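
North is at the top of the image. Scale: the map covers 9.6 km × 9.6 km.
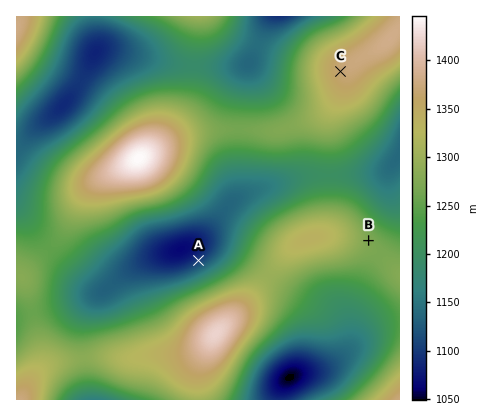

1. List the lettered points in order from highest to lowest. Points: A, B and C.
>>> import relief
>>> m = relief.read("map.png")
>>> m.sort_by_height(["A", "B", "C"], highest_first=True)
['C', 'B', 'A']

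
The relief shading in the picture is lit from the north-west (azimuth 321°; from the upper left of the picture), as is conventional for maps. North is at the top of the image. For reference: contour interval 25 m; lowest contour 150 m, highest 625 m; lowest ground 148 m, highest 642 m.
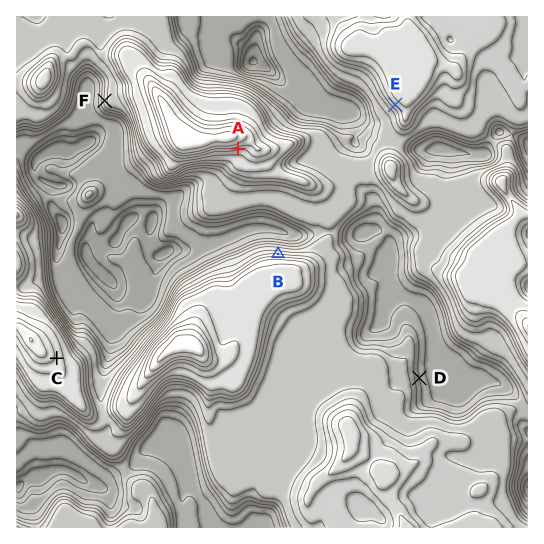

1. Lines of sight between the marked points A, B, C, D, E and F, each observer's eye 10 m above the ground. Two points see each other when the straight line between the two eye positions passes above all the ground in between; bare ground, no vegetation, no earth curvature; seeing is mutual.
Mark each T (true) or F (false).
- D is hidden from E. T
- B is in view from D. F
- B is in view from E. T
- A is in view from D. F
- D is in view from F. F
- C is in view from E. T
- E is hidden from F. T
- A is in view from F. F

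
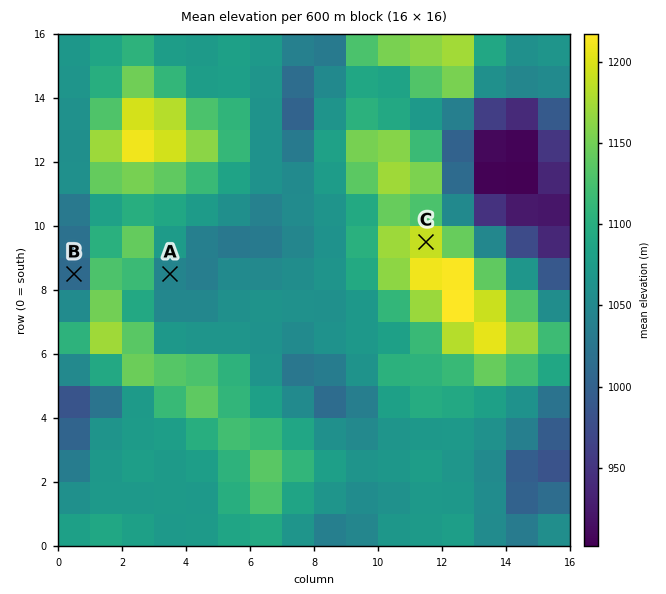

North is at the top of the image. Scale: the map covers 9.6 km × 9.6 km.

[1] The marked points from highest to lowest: C A B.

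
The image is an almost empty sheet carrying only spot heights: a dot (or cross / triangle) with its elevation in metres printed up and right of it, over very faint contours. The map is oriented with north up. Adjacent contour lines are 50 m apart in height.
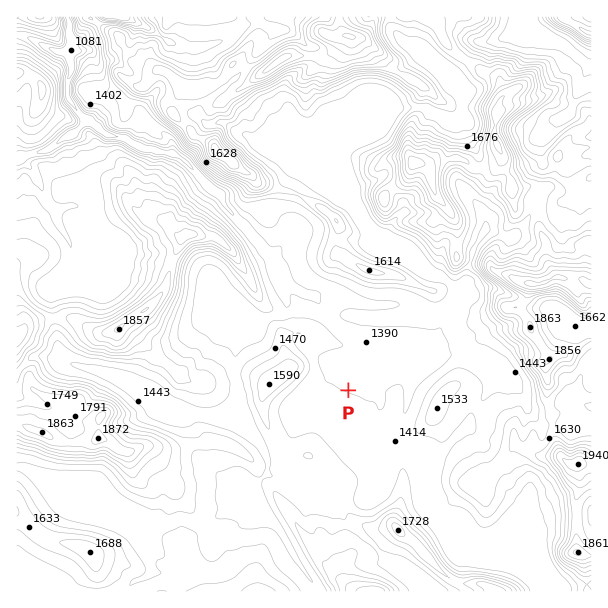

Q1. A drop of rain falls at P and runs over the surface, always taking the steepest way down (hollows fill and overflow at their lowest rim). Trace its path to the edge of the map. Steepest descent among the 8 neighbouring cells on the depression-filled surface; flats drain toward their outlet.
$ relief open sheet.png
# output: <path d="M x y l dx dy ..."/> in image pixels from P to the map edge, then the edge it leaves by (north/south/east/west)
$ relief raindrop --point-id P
<path d="M348 390l0-15 15-15 3 0 6-3 6-6-1-3 0-10-5-5-10 0-2-1-4 0-6-3-6 0-9-5-9-9-6-12-8-7-7-2-14-7-6-6 0-3-1-2-2-6-13-12 0-1-6-6-2-6-37-41-3-9-5-1-15-15 0-2-22-21-6 0-5-3-3 0-1-1-6 0-6-3-11 0-16-11-3 0-2-1-6 0-1-2-5 0-7-6-5-1-4-5-3 0-11-10 0-2-4-4 0-2-6-7 0-18 3-6 0-51-3-6"/>
exit: north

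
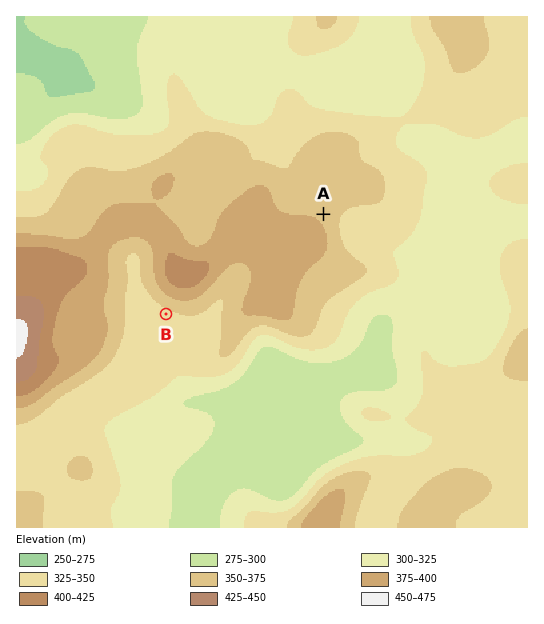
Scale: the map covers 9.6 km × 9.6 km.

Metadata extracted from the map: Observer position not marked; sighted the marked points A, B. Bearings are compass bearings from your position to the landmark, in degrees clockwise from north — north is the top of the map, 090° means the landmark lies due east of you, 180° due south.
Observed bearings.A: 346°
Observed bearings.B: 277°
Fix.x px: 354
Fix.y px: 337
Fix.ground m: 310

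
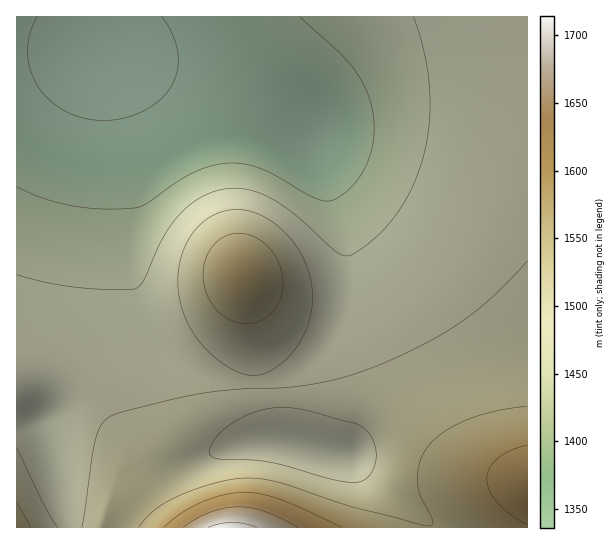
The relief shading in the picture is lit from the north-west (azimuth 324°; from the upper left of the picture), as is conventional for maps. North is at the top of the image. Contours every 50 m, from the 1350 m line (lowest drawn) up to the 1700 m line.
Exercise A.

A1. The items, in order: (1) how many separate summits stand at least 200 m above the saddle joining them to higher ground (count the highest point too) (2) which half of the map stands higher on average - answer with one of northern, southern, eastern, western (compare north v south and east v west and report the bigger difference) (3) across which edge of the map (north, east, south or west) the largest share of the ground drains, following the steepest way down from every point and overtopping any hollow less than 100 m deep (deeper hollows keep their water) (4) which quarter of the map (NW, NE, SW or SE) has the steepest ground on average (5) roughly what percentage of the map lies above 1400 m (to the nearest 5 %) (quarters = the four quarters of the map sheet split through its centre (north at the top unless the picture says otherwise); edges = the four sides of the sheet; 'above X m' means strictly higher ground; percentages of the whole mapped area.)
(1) There is 1 summit with 200 m or more of prominence.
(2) The southern half stands higher on average than the northern half.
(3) Drainage is mainly to the north: more ground falls towards that edge than towards any other.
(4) The steepest ground, on average, is in the south-west quarter.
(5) Ground above 1400 m makes up about 80 % of the sheet.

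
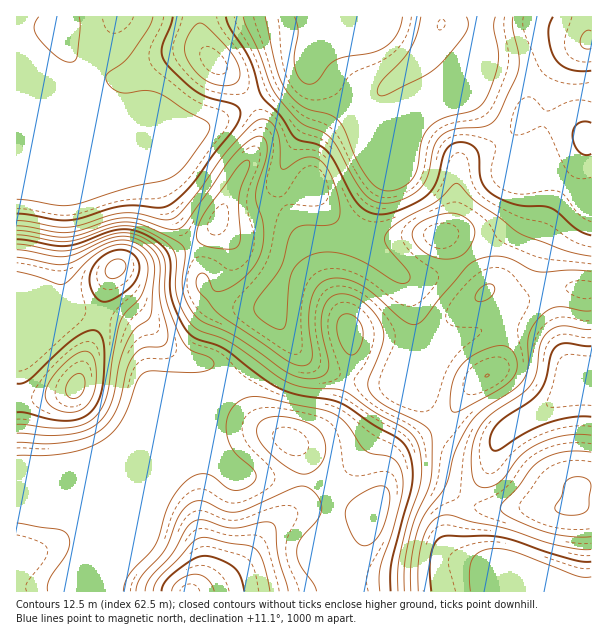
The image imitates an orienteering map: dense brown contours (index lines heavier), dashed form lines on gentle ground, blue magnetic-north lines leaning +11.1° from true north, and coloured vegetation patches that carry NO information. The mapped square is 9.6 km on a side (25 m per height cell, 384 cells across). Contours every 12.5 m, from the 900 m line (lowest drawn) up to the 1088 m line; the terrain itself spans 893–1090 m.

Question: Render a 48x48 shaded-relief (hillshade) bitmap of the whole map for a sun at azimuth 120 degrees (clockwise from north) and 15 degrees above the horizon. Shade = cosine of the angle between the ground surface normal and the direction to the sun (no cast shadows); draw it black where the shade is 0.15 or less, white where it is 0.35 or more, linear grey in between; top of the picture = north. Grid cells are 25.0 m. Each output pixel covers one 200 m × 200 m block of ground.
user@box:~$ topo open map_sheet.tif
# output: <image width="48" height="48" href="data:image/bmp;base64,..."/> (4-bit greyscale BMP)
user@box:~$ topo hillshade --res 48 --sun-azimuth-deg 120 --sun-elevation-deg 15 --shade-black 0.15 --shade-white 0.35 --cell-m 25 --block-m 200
<image width="48" height="48" href="data:image/bmp;base64,Qk32BAAAAAAAAHYAAAAoAAAAMAAAADAAAAABAAQAAAAAAIAEAAATCwAAEwsAABAAAAAAAAAAAAAAABEREQAiIiIAMzMzAERERABVVVUAZmZmAHd3dwCIiIgAmZmZAKqqqgC7u7sAzMzMAN3d3QDu7u4A////AJmpiIh0IRR4mZqqqpmIms79uZqYiIiImZqqmIh1MRNXiZmqqZiIms79uZmYiIiYmZmqmIiHQhJGiImrqpiIms/+uZqZiZmZmomZmYiIdCJGd3iaqpiIit//ypqqmZmaqoiImYiIhjNGd3eKqpmIic//ypqqqZmaqoiIiIiIh0RWd2Z5qqmIib//2pmZmZmZmYiIiIiIh1RXh2ZniZmIeK7/2piIiIiImYiIiIiIiGVniHZmeJmHd53/25h3Z3eIiIiIiIiIiHZniHZmeIiId4vu26mGVWd4iIiIiIiIiId3iId3eImYd4rN26qXVVZ3iJmZiIiIiIiHiIh3iZmZh3m9y7uoZVZnd6qqqpiIiIiIiIh4iZqpmImsu7u5ZVVmd6u8zMqYiIiIh3d3iZmZmIiqqrzKhlVmZ6q83u25iIiIh3d3eImZmIiZmazbl2ZmZ6mqzv/aiIiIh3Znd3iJmIiIiJzdyod2d4iIrf/rmIiIh3d3d3d4mYiHd4rO3LmHd3dmi//8mIiIiHd3dmZ4mZiIdnis7tyoiGZVet/9qZmZmIiIh2ZomqmIdmaKze25iGVUWM/tqZmZmZmZh2Voq6mIhmZorN3KmHZUV63tuZmIiZmZh2Voq7qYh2Znis3KmYdlVpzcqqqXeJmYh2Vom7qYiHdniby6mYiGZorMqruoeIiIdlVomqqYiIiHiby6mYiIdoq7u8y5iIiIdlVnmqmHd4mYiau6mYiId4m7vN25mZmIdlVniZmHZniZmZqpmZmId3m8zv65maqYdlVniZiHZmeJmZmZiIiIdmi83/65iaqph2ZniIiHdmZ4mYiIiId3VEec3//Jiauph2Z3iIiIh3ZniIh3d3ZlMRR6zv7JiJu6mHd4iIiIiYh3eIh3d1VTEAA3q8upmZq6mIiIiIh3iamIiIiId0RDEAAEeId3maq6mYiIiHdmeJqZiIiIiEVUMQACVmVFiqqqqZmZh2VVZ4mZmIiIiGZmZDIjVlQ0aaqZmZmZl2REVniYiIiJmXeIh2VVZmQySKuYiJqqmGUzRXiYiHeImYiIiIh3d2UyNquod4q7qYZDNXmZiIiImYiIiIiIiHZCJIu5doq7qYhkNHmpiIiIiYiIiIiIiIhkIlrLhnm7qYh1RHmpiIiIiIiIiIiIiIh1Mje7l3mrmIiGRGiZmIiIiIiIiIiIiIiHUyWbqHiqmIiGRFeIiIiHeIiIiIiIiIiIdTR6qYiZmIiHVVZ3eIiHeIiIiIiIiIiIh2V5qYiIiIiIdmZmZ4iHd4iIiIiIiIiImIeJqYeIiJmIiIdlZ4iIeIiIiIiIiIiImZmqqYd3eImZiIh2VniIiIiIiIiIiIh4mqu7qYd3d3iZmIiGVniImYiIiIiIiHd4iau7qYd3d3eJmYiHZniImYiIiIh3d3d3iau7qYh3d2Z4mpiHZnd3iYiImYh3ZmZ3iaq6qZiId2ZniamHZnd3eIiImZiHZlZomqqqqZmYiHZWeZmHZnd3d4iImZiHZlVomqqqmYmYiHZWeJmXZnd3dw=="/>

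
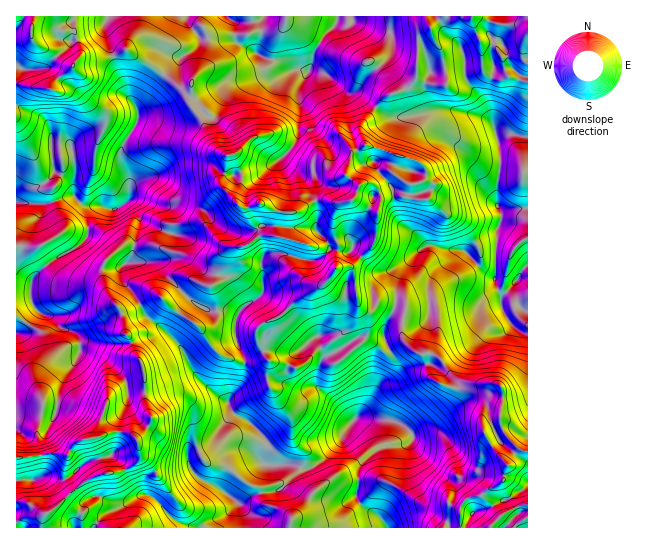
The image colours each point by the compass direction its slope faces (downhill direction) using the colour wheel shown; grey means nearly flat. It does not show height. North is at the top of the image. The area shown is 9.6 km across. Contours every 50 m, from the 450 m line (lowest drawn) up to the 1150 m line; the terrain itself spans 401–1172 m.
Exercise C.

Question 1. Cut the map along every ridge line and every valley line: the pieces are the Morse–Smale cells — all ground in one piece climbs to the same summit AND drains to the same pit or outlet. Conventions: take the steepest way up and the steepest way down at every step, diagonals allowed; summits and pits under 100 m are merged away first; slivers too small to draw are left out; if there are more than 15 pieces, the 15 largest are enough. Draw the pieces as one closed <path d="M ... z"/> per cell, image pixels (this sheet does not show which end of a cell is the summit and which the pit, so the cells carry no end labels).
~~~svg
<path d="M141 305l-20 8 4 21 6 5 2 12 10 15 2 40 6 11-3 10-11 11 3 20-5 6-12 7-20 2-20 10-40 34-1 11 345-1-10-12-11-6-9-8-1-8 3-7 0-17 12-16 20-12 0-20-34-4-30 40-18 12-6 0-12-5-24 1-3-2 0-4 4-16-5-8-13-12-13-7-6-6-4-9-9-5-22-21-16-29-10-11-25-20z"/><path d="M369 145l-4 0-13 8-5 16-2 6 14 10-2 8-4 7-10 3-28-3-18 12-18 0-17-8-8 1-3 4 1 10 12 15-18 11-16 3-5 5-2 13-10 19-19-2-23 20-4 0-10-7-17 9 5 10 25 20 10 11 16 29 22 21 9 5 4 9 6 6 13 7 13 12 5 8-4 16 0 4 3 2 24-1 12 5 6 0 14-9 18-21 10-16 17-17 11-21 9-8 7-12-2-8-7-14-3 2-5 0-13-8-10 2-32 20 1-4-7-18-23 16-31-2-12 6-6 0-10-22 0-12 4-10 4-6 16-10 4-4-2-32 5-6 16-2 21 7 14 0 13-11 12 3 8 0 1-3 10 8 12-12 3-8 1-27 5-13 17-2 6 2 20 3 4-3 2-12-8-4 4-10-6-8z"/><path d="M67 144l-15 1 0 14 3 11-2 4-6 7-14 7-10 15-7 0 1 254 14 0 16-4 20 2 11-14 20-4 13-5 15 0 7 3 4 5 14-18 0-5-6-11-2-40-10-15-2-12-6-5-4-20 19-9-19-28 0-10 11-10 8-39-10-15-4 0-11 6-6 0-8-4-18 0-7-6-3-5 2-31-3-14z"/><path d="M399 307l-4 0-11 22 1 13 10 19-2 8-14 16-11 21-11 11 34 4 0 20-20 12-10 10-2 6 0 17-3 7 1 8 9 8 11 6 10 13 140 0 1-75-9-4-12-12-6-10 0-40-3-3-9-1-18 5-13 0-3-9-18-23-6-3-16-1-11-11-3-15 4-16z"/><path d="M186 95l-8 1-19 12-20 5-2 9-12 19-5 13 9 27 0 17-2 4 8 5 5 11-8 39-11 10 0 10 20 27 16-8 10 7 4 0 23-20 19 2 4-6 0-5 6-8 4-15 6-4 13-2 18-11-12-15 0-12-10 1-21-22 7-31-9-3-7-7-11-26-10-13-2-9z"/><path d="M302 69l-9 2-18 8-16-3-9 4-4-1-1 2-15 4-6 9-4 13-10 10-7-6-2-5 21-21-27 14-6-1 0 5 12 16 11 26 7 7 16 5 6 16 0 10-5 19 6 6 20-4 17 8 18 0 18-12 12 0 6 3 17-2 7-8 2-8-14-11 7-21 13-8-5-15 15-23-17-14-9 0-6-2-17-16z"/><path d="M377 108l-16 18-1 8 4 9 57 20 6 8-4 10 8 4 0 8-2 4-4 3-20-3-6-2-17 2-5 13-1 27-3 8-12 13 14 13 11 1 20-9 19-16 9-2 11 4 21 3 17 19 11 6 2-6 1-42 4-8 0-8-4-7-1-9 4-27 0-21-7-24-8-8-36-8-43 8-15 0z"/><path d="M126 49l-12 7-16 4-20-1-9 12-16 12-2 6-35-4 1 118 6 0 10-15 14-7 6-7 0-30 14 0 5 5 3 14-2 31 6 9 4 2 18 0 8 4 6 0 13-8 1-20-9-24 1-8 16-27 2-16 6-5 19-26z"/><path d="M434 245l-7 0-6 4-10 10-12 19-4 28 10 4-4 16 2 12 12 14 16 1 6 3 18 23 3 9 13 0 18-5 9 1 5 6 0 13-3 8 1 16 6 10 12 12 8 3 1-118-11-5-10-11-6-11 0-12-5-9-1-8-4-3-8-4-17-19-21-3z"/><path d="M351 16l-164 0 0 5 10 13 3 8-7 9-16 9-13 15 19 14 8-1 0 9 2 2 32-16-24 23 2 5 7 6 10-10 4-13 6-9 15-4 1-2 4 1 9-4 16 3 22-10 24 3 10 7 12 12 8 2 20-21 16-13 5-10 0-12-3-5-34-9-3-2z"/><path d="M351 249l-1 3-20-3-13 11-14 0-21-7-11 0-8 5 0 35-4 4-18 12-6 14 1 18 9 16 6 0 12-6 31 2 21-16 2 1 8 19 33-20 7 0 13 8 7-2-1-14 11-23-17-3-5 6-4 2-10-6-4-30-4-9 4-1 5-8z"/><path d="M471 16l-28 0-12 10 2 12 10 16 4 21-1 10-21-2-8-6-10 11-21 8-10 11 15 10 24-1 31-7 12 2 29 8 6 6 4 11 20-1 10 2 1-55-19-6-12 3-8-3-6-6-2-25z"/><path d="M126 432l-15 0-13 5-17 3-10 9-4 6-20-2-16 4-14 0-1 70 25 1 2-11 40-34 20-10 20-2 12-7 5-6-1-13-3-7z"/><path d="M517 135l-21 2 4 12 0 21-4 27 1 9 4 7 0 8-4 8-2 53 6 13 0 12 6 11 10 11 10 4 1-195z"/><path d="M186 16l-152 0-1 6 12-1 16 10 13 1 6 17-1 10 26 0 21-10 39 26 12-15 16-9 7-9-3-8-9-11z"/>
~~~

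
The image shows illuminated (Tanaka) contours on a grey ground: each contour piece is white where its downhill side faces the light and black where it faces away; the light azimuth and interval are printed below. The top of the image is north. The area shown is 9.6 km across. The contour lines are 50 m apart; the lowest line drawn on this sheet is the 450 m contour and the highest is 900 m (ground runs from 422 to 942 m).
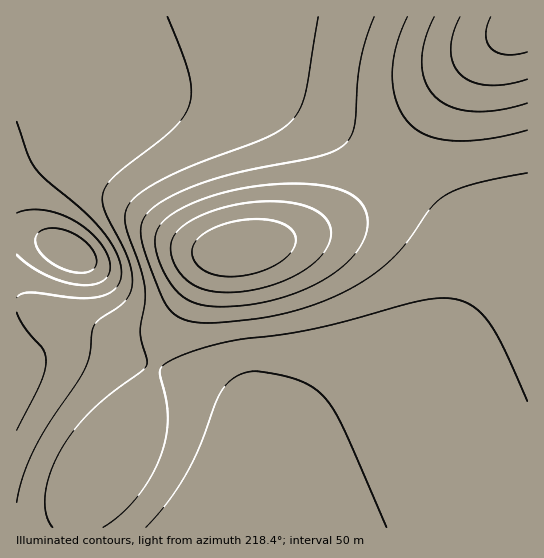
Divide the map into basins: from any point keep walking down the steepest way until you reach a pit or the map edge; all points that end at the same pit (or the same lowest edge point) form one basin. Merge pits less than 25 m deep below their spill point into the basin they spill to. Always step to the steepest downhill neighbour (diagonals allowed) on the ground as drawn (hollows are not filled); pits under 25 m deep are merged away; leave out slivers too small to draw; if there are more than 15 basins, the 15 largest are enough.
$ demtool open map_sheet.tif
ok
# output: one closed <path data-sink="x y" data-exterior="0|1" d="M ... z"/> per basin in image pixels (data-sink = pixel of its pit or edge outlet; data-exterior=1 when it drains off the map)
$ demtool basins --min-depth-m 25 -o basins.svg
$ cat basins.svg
<path data-sink="241 249" data-exterior="0" d="M227 87l-33 0-59 8-62 14-52 16-5 4 0 240 15-10 18-7 13-3 21 0 46 10 70 25 31 16 11 10 4 7 0 17-8 33 4-4 58-27 48-25 44-28 23-18 21-19 22-29 11-24 3-28-4-16-8-16-12-16-24-24-44-34-48-32-44-24-29-11z"/><path data-sink="527 17" data-exterior="1" d="M527 16l-511 1 1 111 24-9 52-15 74-15 60-2 31 5 29 11 31 16 52 33 31 23 46 42 12 16 8 16 4 16-3 28-11 24-22 29-34 30-34 23-54 30-72 34-5 4-30 61 322-1z"/><path data-sink="103 466" data-exterior="0" d="M83 349l-21 0-13 3-18 7-15 11 0 157 189 1 7-10 16-32 13-36 6-24-2-9-4-7-15-13-43-20-54-18z"/>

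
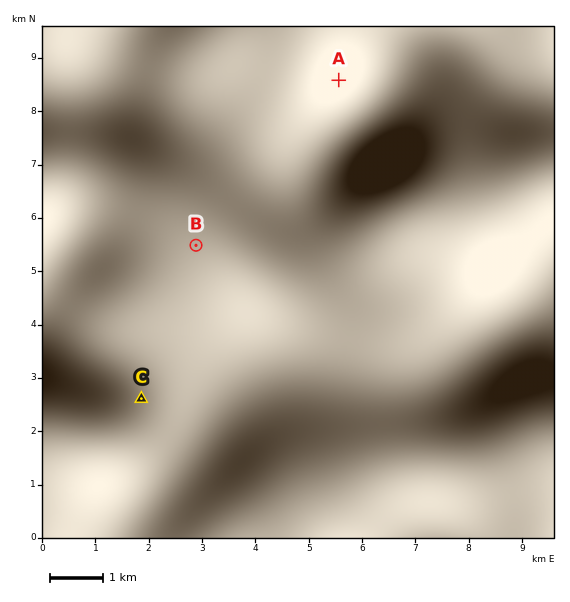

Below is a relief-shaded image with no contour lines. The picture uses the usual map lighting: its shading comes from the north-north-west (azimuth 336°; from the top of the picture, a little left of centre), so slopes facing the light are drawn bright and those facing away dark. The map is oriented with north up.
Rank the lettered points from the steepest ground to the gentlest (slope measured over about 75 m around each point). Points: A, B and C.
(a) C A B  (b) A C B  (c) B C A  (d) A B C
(b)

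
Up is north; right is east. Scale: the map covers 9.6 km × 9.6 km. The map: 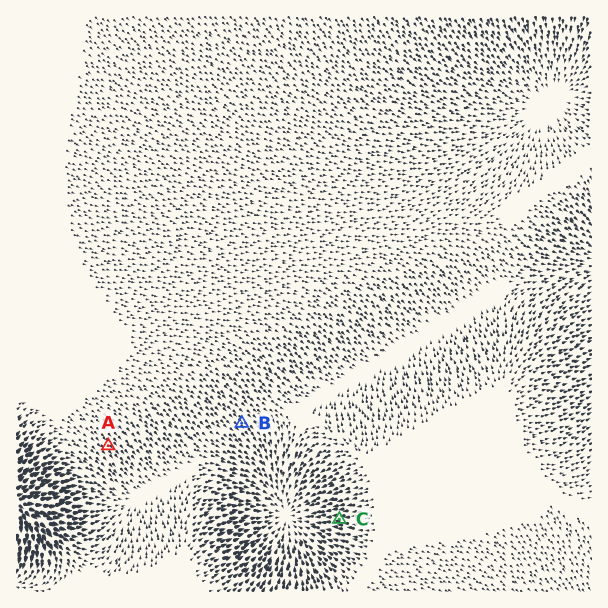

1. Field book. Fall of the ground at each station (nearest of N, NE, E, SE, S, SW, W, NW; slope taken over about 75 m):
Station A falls SE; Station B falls SE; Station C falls W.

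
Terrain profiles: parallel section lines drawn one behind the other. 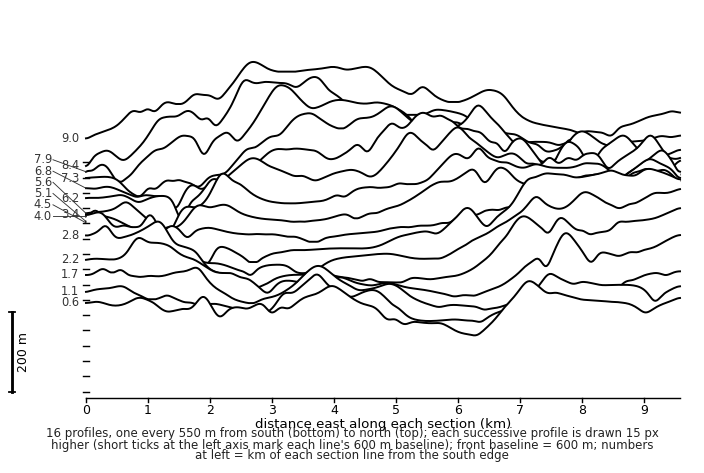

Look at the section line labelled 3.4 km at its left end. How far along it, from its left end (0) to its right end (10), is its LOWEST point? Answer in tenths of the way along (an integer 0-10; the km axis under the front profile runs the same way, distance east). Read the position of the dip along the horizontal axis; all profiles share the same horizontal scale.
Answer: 3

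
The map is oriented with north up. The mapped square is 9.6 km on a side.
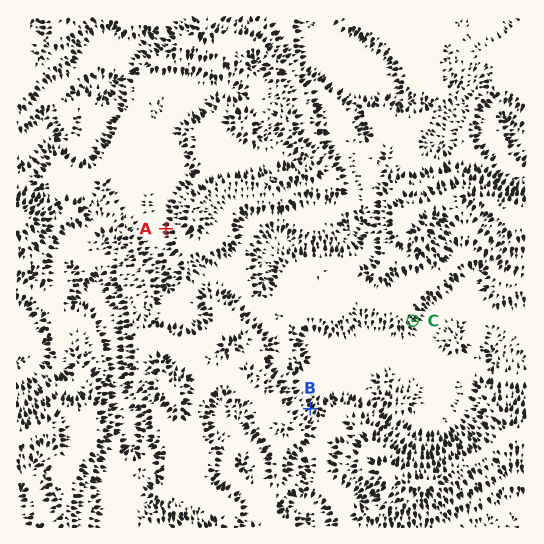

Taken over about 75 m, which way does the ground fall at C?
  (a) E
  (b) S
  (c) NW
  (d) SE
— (d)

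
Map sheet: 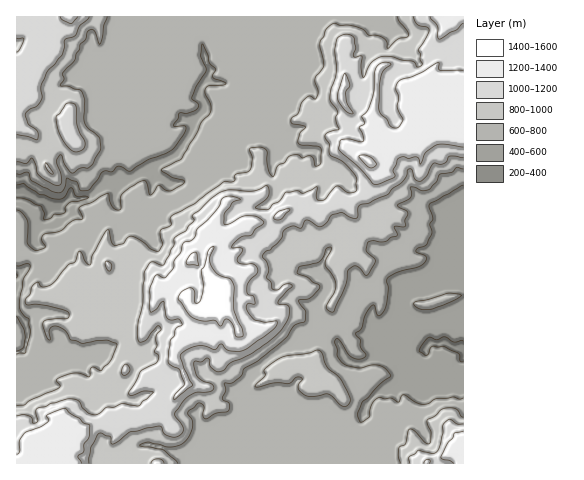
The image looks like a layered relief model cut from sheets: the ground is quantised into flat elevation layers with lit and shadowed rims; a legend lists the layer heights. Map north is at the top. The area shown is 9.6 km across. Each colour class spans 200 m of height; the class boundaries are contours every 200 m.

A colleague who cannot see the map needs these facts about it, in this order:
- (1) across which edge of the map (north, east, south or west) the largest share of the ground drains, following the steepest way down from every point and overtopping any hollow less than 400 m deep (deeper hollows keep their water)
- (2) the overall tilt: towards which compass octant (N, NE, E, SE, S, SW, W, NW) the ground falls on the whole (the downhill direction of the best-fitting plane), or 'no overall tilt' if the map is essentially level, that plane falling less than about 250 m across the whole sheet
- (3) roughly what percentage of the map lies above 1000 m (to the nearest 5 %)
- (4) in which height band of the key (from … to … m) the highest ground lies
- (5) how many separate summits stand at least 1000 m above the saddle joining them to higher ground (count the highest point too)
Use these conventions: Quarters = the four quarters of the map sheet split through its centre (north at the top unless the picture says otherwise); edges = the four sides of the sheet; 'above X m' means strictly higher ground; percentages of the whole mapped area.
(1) The largest share of the runoff leaves by the western edge.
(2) There is no overall tilt: the best-fitting plane is nearly level.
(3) About 25 % of the map lies above 1000 m.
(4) Between 1400 and 1600 m: that is the band holding the highest ground.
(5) There is 1 summit with 1000 m or more of prominence.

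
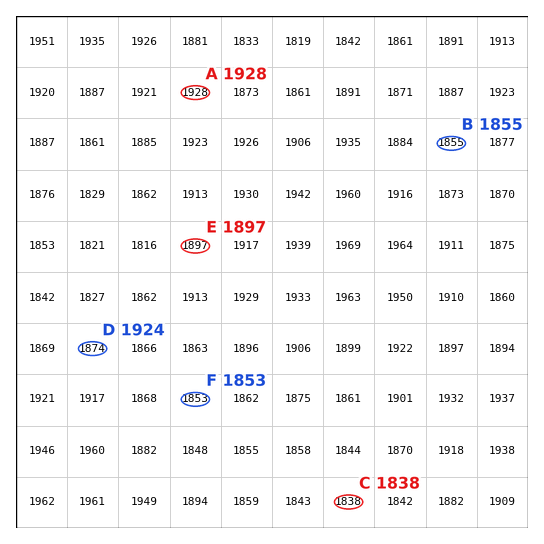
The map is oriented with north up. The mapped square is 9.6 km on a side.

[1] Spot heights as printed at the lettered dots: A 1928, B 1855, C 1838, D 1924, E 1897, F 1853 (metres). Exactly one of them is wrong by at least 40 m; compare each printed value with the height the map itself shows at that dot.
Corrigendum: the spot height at D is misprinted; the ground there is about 1874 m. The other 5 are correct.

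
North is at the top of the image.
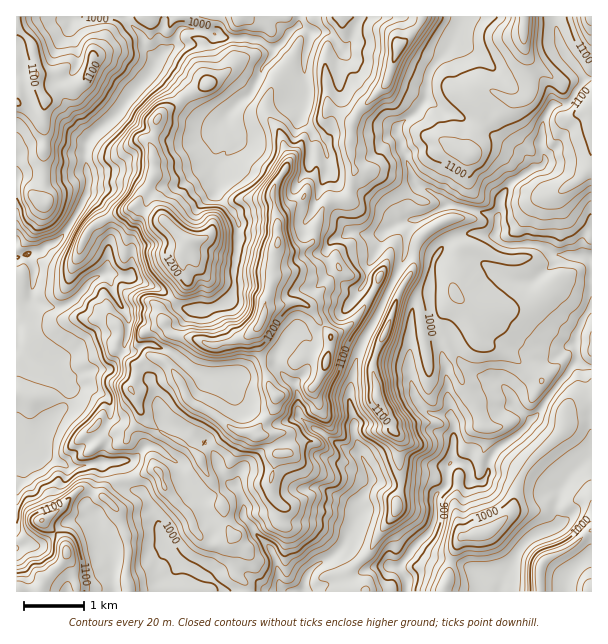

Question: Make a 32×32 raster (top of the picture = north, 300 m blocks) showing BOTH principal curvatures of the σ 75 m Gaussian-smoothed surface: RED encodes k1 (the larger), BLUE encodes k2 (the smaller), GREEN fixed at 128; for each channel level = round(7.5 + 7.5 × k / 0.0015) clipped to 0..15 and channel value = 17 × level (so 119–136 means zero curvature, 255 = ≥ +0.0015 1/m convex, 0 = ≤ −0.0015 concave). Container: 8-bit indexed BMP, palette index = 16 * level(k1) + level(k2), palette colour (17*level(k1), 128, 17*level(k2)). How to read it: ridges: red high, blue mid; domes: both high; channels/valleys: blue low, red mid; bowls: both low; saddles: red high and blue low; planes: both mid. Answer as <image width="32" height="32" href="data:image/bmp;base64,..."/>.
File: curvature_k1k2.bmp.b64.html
<image width="32" height="32" href="data:image/bmp;base64,Qk02CAAAAAAAADYEAAAoAAAAIAAAACAAAAABAAgAAAAAAAAEAAATCwAAEwsAAAABAAAAAAAAAIAAABGAAAAigAAAM4AAAESAAABVgAAAZoAAAHeAAACIgAAAmYAAAKqAAAC7gAAAzIAAAN2AAADugAAA/4AAAACAEQARgBEAIoARADOAEQBEgBEAVYARAGaAEQB3gBEAiIARAJmAEQCqgBEAu4ARAMyAEQDdgBEA7oARAP+AEQAAgCIAEYAiACKAIgAzgCIARIAiAFWAIgBmgCIAd4AiAIiAIgCZgCIAqoAiALuAIgDMgCIA3YAiAO6AIgD/gCIAAIAzABGAMwAigDMAM4AzAESAMwBVgDMAZoAzAHeAMwCIgDMAmYAzAKqAMwC7gDMAzIAzAN2AMwDugDMA/4AzAACARAARgEQAIoBEADOARABEgEQAVYBEAGaARAB3gEQAiIBEAJmARACqgEQAu4BEAMyARADdgEQA7oBEAP+ARAAAgFUAEYBVACKAVQAzgFUARIBVAFWAVQBmgFUAd4BVAIiAVQCZgFUAqoBVALuAVQDMgFUA3YBVAO6AVQD/gFUAAIBmABGAZgAigGYAM4BmAESAZgBVgGYAZoBmAHeAZgCIgGYAmYBmAKqAZgC7gGYAzIBmAN2AZgDugGYA/4BmAACAdwARgHcAIoB3ADOAdwBEgHcAVYB3AGaAdwB3gHcAiIB3AJmAdwCqgHcAu4B3AMyAdwDdgHcA7oB3AP+AdwAAgIgAEYCIACKAiAAzgIgARICIAFWAiABmgIgAd4CIAIiAiACZgIgAqoCIALuAiADMgIgA3YCIAO6AiAD/gIgAAICZABGAmQAigJkAM4CZAESAmQBVgJkAZoCZAHeAmQCIgJkAmYCZAKqAmQC7gJkAzICZAN2AmQDugJkA/4CZAACAqgARgKoAIoCqADOAqgBEgKoAVYCqAGaAqgB3gKoAiICqAJmAqgCqgKoAu4CqAMyAqgDdgKoA7oCqAP+AqgAAgLsAEYC7ACKAuwAzgLsARIC7AFWAuwBmgLsAd4C7AIiAuwCZgLsAqoC7ALuAuwDMgLsA3YC7AO6AuwD/gLsAAIDMABGAzAAigMwAM4DMAESAzABVgMwAZoDMAHeAzACIgMwAmYDMAKqAzAC7gMwAzIDMAN2AzADugMwA/4DMAACA3QARgN0AIoDdADOA3QBEgN0AVYDdAGaA3QB3gN0AiIDdAJmA3QCqgN0Au4DdAMyA3QDdgN0A7oDdAP+A3QAAgO4AEYDuACKA7gAzgO4ARIDuAFWA7gBmgO4Ad4DuAIiA7gCZgO4AqoDuALuA7gDMgO4A3YDuAO6A7gD/gO4AAID/ABGA/wAigP8AM4D/AESA/wBVgP8AZoD/AHeA/wCIgP8AmYD/AKqA/wC7gP8AzID/AN2A/wDugP8A/4D/AMbIhceVlNiFh4eHhqalc5SVl5e5ppKW2KeGh4S1xoW3hLbmxnSFxnWHhnWGl8mipoKFl7Rikqems3OEg8X4hYWDUPi1dYbHdYWVt6i4o5G3hpR115SVgqXop6iDkLX2tsLosZSFlreFdLeXl7WQ2bmolnSF9pWTcdnI2Kd0cmHn0uj3dHXYlnOWt4a4cZa3uIeHdXS2+aeQxoen2KaWhaSDlrT316aEg9iGhaaSqMeEpYSFhKbmdYC2dXXHhnaGmHWFlKOUpaXHtoTHlHSWtoa3t5aEdOeFlKaEdKendnaGd3WUpZOTgrWCpcaEhIO4yZSVhXKF5YSUhJaTmLiXdnaHhpTYp7e2hMemcpbY2LW31LGipMf5xpWDpqaBlbeohoeGhZTYlKW3hIOm95W1s4Gg+ICE99eTpYO4p7eBlbiGmJeGdZSR2IWE2LeGdoT5kOe2gMj3c4GllKeHdLeRuJeXh4d2hMbZhKbHdod2pdeg+KVw1tdypaWml3Z1l7aTl4eHd4d0gueWx4KCgmO0hKek+YD1tXK2lZaFdpenl5WEh4d3dpXXoqORpPj4trWDh3X3grH2gbaFhpiYh4eHhqaHh5eGpbex1+fltrb2+YN1hff2gPiAtoaHmIeHh4eHlZeGpba5pXDYt2FyglL2toTXdJPk8cKVhoeIiIeHh4eEloXGgbej5dWwxZSTcee2pJaXc9Wg9XOGmIeHh4eYmIWXhca1gYNgkqfZx5SBt8iXlpbHsvXks4aYh3eGhpaolYSUtfmVpZK5uaiohYC355WFppZz1ZO1dZeHl6eolYODpJFw+JZzcpS12Ne3cIX4k8aDlYWVlsd0hZaEk4KEl5ak2aGw97Ol2PiExtdwdfhzppaFpnWFlOfXtoOnl5iYhqPauICUxfq0toaSsaWm9qSUtriWdYengpGzk5aomJh1tLemlHN0tcaFhnV0lLX3gLWFtpaXpYKEqLd1gqiot6WFxoZ0hIV055d2doeGcvblhHS3qKmTlpiYqJeWgnSGp3XYhnOlx5X3hnaHh3dltPaEhMiGl4GXmKipl4eXhIeXddeGZIGD1+WWdneHh3XXhKOF14Z1g6iYh4aWh5aTh5elx5WWhXGC+th2dnaGp6Z0pLfHtnWUhIaFh4eYp5Gnp5W4prmYhICk1damhYSml3aDx3XXx5WEhpiIh4e4g6OmhceWtriGhHKFp8rHl4Ooh5S3hnX4hIWXl5iGhpe2uIOVxaak6KimhHSnl6bIpZWnlLd1dcbFdIWHhoWGxpZ0pbamdYXIqJWFdJSUgqGSg7aDtYV2pvmUdHaGl6jndIS2xnV2hJSVkqiWlJSUyLeXk4SmloWklPekhYaFlveDhNg="/>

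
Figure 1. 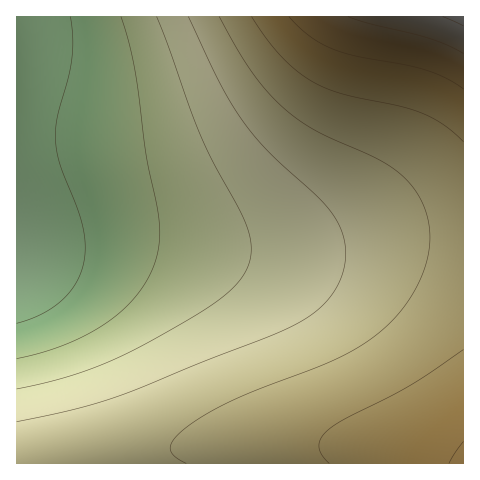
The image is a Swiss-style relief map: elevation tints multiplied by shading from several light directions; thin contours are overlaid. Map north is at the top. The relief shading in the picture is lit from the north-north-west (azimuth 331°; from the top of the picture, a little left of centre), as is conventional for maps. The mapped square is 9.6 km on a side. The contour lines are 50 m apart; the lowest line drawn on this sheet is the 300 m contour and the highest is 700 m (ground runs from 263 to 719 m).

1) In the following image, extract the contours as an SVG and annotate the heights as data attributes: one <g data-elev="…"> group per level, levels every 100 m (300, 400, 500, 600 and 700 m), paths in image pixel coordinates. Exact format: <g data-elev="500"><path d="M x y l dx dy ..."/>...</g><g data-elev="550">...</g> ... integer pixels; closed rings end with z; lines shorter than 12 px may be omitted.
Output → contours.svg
<g data-elev="300"><path d="M70 17l3 21-1 21-4 19-11 39-2 23 5 25 17 42 6 18 2 19-1 16-7 21-15 19-20 14-25 9"/></g><g data-elev="400"><path d="M157 17l44 120 45 88 5 21-3 19-10 18-18 16-26 17-50 28-30 16-30 11-31 10-36 8"/></g><g data-elev="500"><path d="M219 17l18 32 15 24 16 19 17 17 15 12 18 11 66 30 13 9 11 10 10 14 7 15 4 17 1 17-5 22-9 22-14 21-18 19-19 15-24 14-101 40-24 12-21 12-18 14-7 11 1 5 2 4 13 8"/></g><g data-elev="600"><path d="M463 441l-14 22"/><path d="M289 17l20 19 23 13 23 7 70 14 20 8 18 11"/></g><g data-elev="700"><path d="M443 17l20 9"/></g>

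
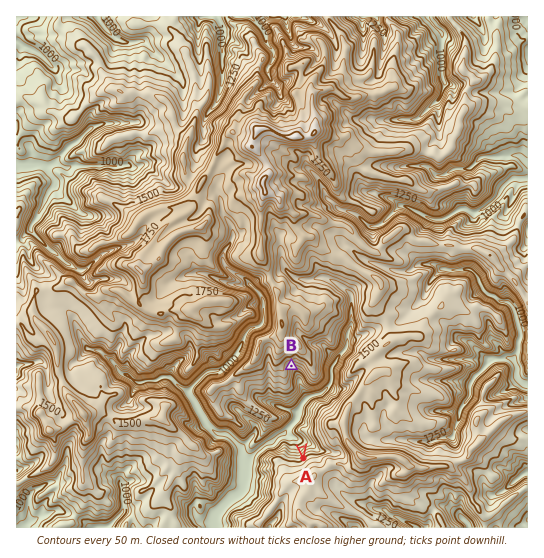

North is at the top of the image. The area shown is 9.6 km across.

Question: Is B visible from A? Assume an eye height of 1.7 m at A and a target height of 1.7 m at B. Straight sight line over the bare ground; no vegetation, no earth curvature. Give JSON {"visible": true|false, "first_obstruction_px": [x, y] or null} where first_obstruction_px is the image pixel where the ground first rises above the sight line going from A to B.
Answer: {"visible": true, "first_obstruction_px": null}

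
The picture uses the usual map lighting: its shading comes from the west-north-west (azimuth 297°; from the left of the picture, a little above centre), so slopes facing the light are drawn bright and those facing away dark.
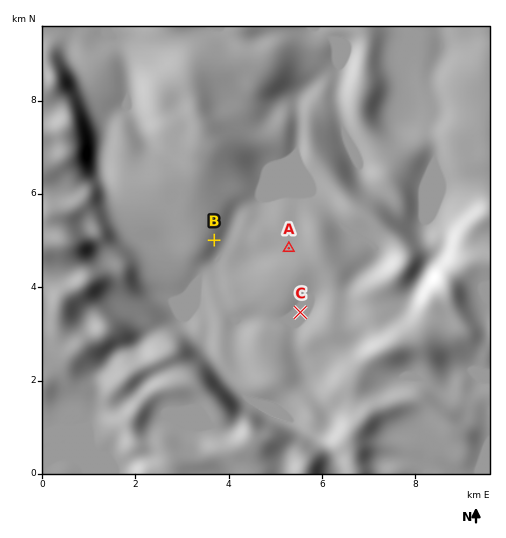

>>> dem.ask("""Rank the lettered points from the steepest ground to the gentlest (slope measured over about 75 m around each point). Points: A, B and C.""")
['B', 'A', 'C']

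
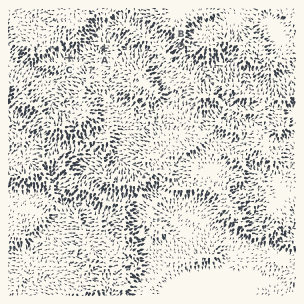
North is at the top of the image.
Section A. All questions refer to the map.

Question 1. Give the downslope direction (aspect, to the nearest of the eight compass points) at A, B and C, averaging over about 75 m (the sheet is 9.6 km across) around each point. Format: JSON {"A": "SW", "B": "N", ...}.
{"A": "SW", "B": "SW", "C": "N"}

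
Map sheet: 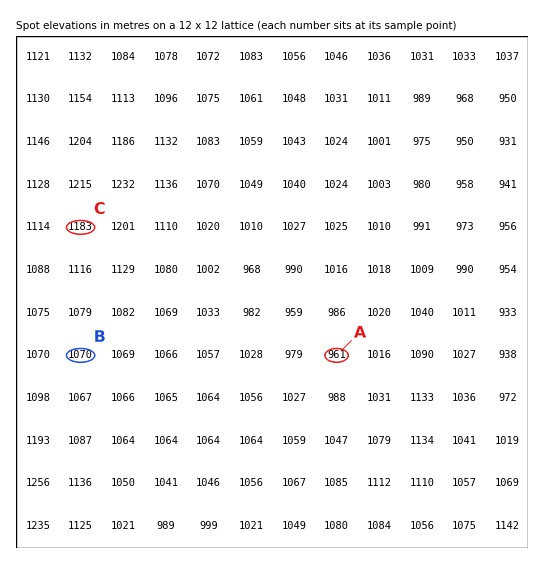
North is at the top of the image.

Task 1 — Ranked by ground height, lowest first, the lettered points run A B C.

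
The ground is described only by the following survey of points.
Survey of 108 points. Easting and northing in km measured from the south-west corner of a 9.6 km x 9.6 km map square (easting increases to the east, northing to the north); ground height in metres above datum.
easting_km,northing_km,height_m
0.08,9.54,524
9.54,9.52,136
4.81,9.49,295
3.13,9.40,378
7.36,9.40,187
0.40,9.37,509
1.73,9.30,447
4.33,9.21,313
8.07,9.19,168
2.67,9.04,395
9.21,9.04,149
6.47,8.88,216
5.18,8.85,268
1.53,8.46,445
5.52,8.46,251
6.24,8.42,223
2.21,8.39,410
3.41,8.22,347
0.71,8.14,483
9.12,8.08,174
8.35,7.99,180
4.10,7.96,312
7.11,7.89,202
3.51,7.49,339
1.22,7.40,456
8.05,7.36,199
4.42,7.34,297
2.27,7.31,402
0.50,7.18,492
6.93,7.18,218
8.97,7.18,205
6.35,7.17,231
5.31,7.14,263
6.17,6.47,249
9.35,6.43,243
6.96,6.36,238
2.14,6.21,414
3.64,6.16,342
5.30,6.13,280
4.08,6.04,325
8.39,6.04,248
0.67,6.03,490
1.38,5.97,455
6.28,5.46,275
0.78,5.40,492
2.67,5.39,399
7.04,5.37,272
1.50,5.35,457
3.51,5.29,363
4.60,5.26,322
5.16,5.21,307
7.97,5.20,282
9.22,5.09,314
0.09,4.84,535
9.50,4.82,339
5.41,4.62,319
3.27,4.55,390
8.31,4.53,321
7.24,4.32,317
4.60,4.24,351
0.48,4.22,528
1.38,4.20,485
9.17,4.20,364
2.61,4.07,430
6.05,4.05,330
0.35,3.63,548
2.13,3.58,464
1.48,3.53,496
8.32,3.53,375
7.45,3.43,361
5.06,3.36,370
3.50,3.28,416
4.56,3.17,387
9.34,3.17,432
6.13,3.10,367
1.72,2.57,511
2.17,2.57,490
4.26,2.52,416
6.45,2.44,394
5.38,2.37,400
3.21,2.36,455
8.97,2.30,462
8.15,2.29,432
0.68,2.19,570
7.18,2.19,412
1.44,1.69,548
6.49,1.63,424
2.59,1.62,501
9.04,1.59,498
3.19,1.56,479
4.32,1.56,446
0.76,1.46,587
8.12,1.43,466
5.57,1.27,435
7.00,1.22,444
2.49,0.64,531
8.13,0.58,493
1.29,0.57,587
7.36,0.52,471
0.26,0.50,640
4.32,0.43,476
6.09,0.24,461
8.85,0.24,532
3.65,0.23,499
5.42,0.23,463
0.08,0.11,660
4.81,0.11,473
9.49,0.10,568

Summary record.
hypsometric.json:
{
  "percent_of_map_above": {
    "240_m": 87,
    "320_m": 70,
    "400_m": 50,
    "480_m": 22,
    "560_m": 5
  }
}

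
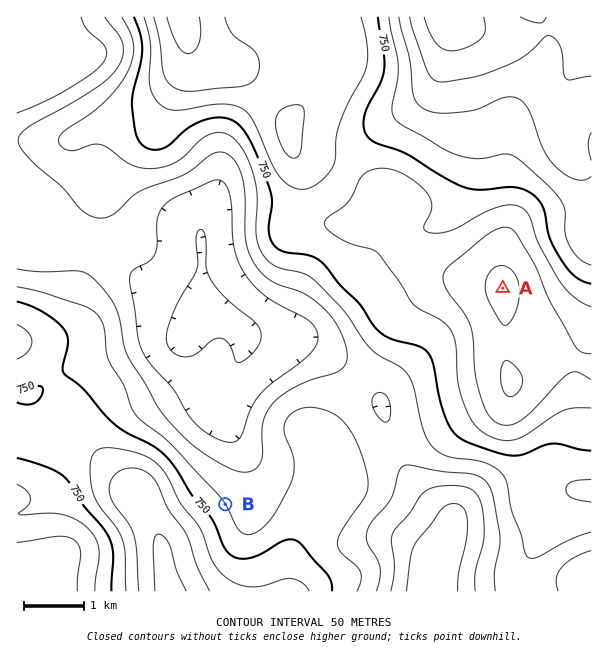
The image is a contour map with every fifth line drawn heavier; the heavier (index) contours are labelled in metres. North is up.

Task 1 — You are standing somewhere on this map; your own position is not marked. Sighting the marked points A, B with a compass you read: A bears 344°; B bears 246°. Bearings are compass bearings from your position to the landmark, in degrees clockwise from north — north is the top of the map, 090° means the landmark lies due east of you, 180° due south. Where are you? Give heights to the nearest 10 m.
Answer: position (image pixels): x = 526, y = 370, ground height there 890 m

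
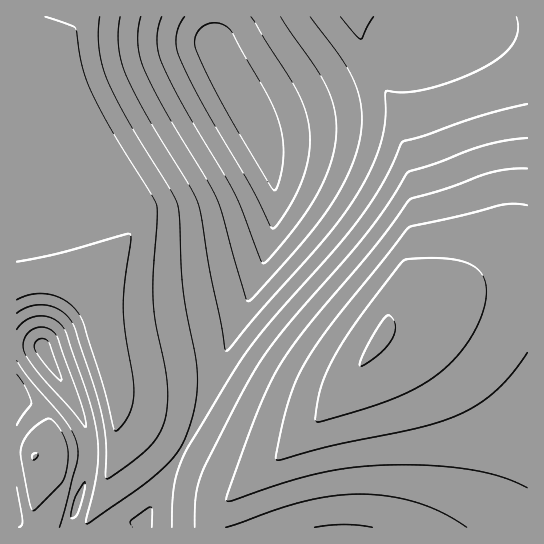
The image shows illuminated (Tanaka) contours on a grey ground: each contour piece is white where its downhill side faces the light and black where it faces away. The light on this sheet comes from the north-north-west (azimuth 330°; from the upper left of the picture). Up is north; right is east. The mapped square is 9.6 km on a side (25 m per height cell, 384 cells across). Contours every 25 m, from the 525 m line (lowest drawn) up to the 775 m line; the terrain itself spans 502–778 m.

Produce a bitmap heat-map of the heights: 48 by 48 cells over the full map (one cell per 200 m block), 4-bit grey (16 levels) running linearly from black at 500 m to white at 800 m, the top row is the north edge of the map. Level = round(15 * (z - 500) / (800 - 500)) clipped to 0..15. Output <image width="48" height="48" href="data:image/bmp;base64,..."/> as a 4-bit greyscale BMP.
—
<image width="48" height="48" href="data:image/bmp;base64,Qk32BAAAAAAAAHYAAAAoAAAAMAAAADAAAAABAAQAAAAAAIAEAAATCwAAEwsAABAAAAAAAAAAAAAAABEREQAiIiIAMzMzAERERABVVVUAZmZmAHd3dwCIiIgAmZmZAKqqqgC7u7sAzMzMAN3d3QDu7u4A////AIiId3d3Zmd4mZmZiIiIiIiIiIiImZmZmomYdnh3dmd4maqZmZiIiIiIiIiZmZmZqomZhniId3d4maqqqZmZmYiImZmZmZmqqomZh2iIh3d4mZqqqqqZmZmZmZmZmaqqqomZl2iYiId4iZqquqqqqpmZmZmqqqqqqpqpmHeZmIh4iZqqu7uqqqqqqqqqqqqqqpqqmHeZmYiHiJmqu7u7u7qqqqqqqqqqqpqqmHeamZiIiJmqq7zLu7u7u7u7qqqqqomZmHeaqZmIeImaq7zMzMu7u7u7u7u7qomZh2iaqpmIeImaq7vMzMzMy7u7u7u7u3iIdmiaqpmYh4iaqrvM3czMzMzLu7u7u3iHdniqqpmYh4iZqrvM3d3dzMzMy7u7u3h3ZnmqqpmYh3iJqrvM3d3d3czMzMu7u3h2VomrqpmYh3eJmqu8zd3d3d3MzMy7u4dlV4q7qpmYh3eImqu8zd7t3d3dzMzLu3ZVZ5q6qpmYh3d4maq7zN3u7d3d3MzMu3VVaJq6qpmIh3Z3iZq7zN3u7t3d3czMy3VWeKu6qpmIh3ZniJqrvM3e7u3d3czMy3Zmeau6qZmId3ZmeImqu83e7u3d3dzMzId3iau6qZmId3ZmZ4maq8zd7u7d3dzMzJiJmru6qZmId2ZlZ3iZq7zN3u3d3d3MzKqaqru6qZiId2ZVVneJmrvM3d3d3d3MzKqqqqu6qZiId2ZVVWd4mau83d3d3d3MzKqqqqqqqZiId2ZVRVZ3iaq8zd3d3d3MzKqqqqqqqZiHd2ZVRFVniJqrzN3d3dzMzKqqqqqqqpiHdmVUREVmeImqvMzMzMzMzKqqqqqqqpmHdmVUQ0RWZ4iau8zMzMzMzKqqqqqqqpmHdmVUMzRFZniZq7zMzMzMzKqqqqqqqpmHdmVEMzNEVneJmru7vMzMzKqqqqqqqpmHdmVEMiM0VWd4mqu7u7u7u6qqqqqqqpiHdlVDMiI0RWZ4iaqqu7u7u6qqqqqqqZiHZlRDIhIzRFZ3iZqqqqu7u6qqqqmZmYh3ZVQzIRIjRFVniJmaqqqqqqmZmZmZmYd2ZUQyIRIjNFVmeJmZmaqqqpmZmZmZmIdmVUMyEREjNEVmeIiJmZmaqpmZmZmZiHdlVDMhEREiNEVWd4iIiZmZmZmZmZmZh3ZlRDIhAREiM0VWZ3iIiIiZmZmZmZmYh3ZVQzIRARIjM0VWZ3d3iIiIiJmZmZmYd2ZUQyIQARIjNEVWZ3d3d3iIiJmZmZmIdmVUMyEQERIjNEVWZnd3d3d3eJmZmZmHdlVEMiEAESIjNEVWZmZmd3d3d5mZmZiHZlRDMhEBESIzREVWZmZmZmd3d5mZmZh3ZVRDIhABEiMzRFVmZmZmZmZnd5mZmZh3ZVQzIRARIiM0RFVmZmZmZmZmZ5mZmYh2ZUQyIQARIjM0RVZmZmZmZmZmZpmZmYh2ZUQyEQESIjNEVVZmZmZmZmZmZpmZmYh2ZUQyIRESIzRFVWZmZmZmZmZmZpmZmYh2ZUQzIhEiMzRFVmZmZmZmZmZmZg=="/>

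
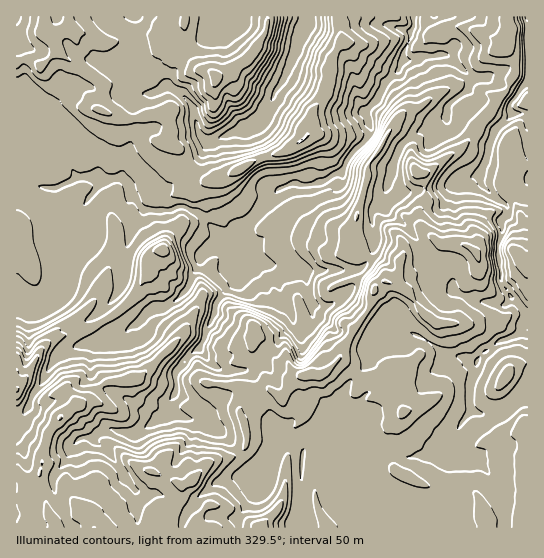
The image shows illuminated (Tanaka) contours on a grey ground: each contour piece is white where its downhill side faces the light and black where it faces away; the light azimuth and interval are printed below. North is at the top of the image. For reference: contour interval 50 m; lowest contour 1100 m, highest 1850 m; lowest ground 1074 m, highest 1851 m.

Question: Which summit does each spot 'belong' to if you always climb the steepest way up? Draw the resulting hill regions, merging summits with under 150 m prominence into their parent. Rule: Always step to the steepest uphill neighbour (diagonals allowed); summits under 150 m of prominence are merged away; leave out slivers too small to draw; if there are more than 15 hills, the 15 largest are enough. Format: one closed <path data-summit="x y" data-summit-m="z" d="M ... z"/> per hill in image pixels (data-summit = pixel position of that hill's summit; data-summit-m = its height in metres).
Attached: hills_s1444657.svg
<path data-summit="94 527" data-summit-m="1851" d="M527 16l-113 0-3 22-7 13 0 7-5 12-15 15-5 13-14 15 6 20-3 5-19 19-5 12-5 4-18 10-11 2-20-1-12 5-47 50-6 1-24-25-16-8-7 0-8 4-25 0-16-17-1-9-5-6-20 1-4-3-22 0-20 11-41-2 1 342 511-1 0-212-25-30-4-24 0-19 4-9-2-14 7-6-3-8 23-20z"/><path data-summit="217 78" data-summit-m="1567" d="M413 16l-396 0-1 169 11 3 30 0 20-11 22 0 4 3 20-1 5 6 1 9 16 17 25 0 8-4 7 0 16 8 24 25 6-1 47-50 12-5 20 1 11-2 18-10 5-4 5-12 19-19 3-5-6-19 2-4 12-12 5-13 15-15 4-8 1-11 9-24z"/><path data-summit="527 263" data-summit-m="1589" d="M527 185l-22 20 3 8-7 6 2 14-4 9 2 40 10 15 16 18z"/>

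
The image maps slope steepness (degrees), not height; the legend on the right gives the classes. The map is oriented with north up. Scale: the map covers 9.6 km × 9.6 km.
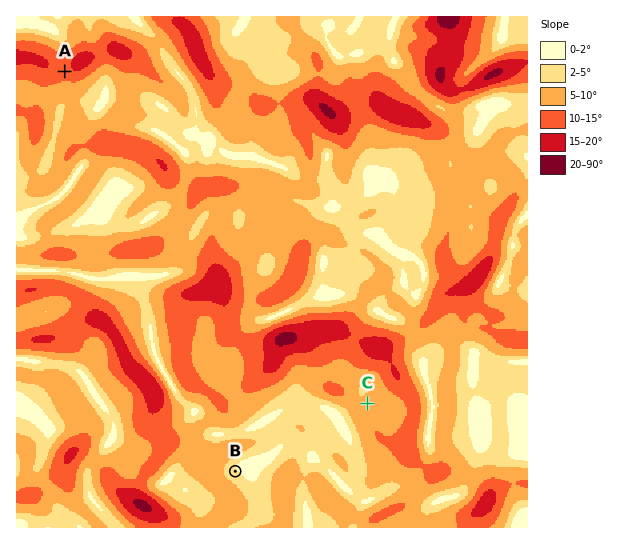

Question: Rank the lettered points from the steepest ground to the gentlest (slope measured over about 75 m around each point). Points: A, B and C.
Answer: A C B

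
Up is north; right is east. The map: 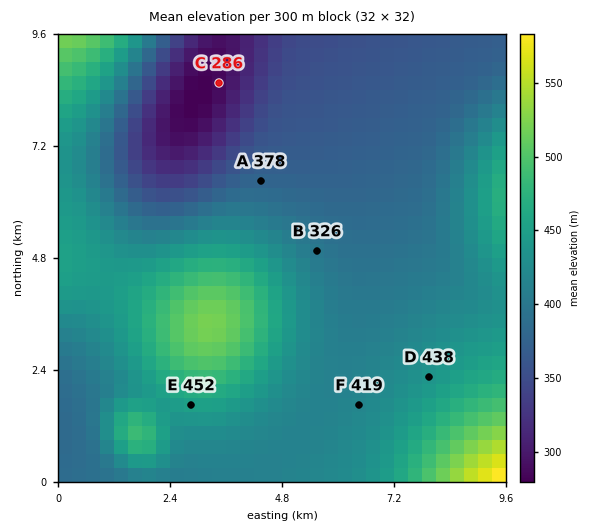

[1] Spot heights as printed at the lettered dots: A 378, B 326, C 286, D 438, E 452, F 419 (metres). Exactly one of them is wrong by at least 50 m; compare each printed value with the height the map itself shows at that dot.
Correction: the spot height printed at B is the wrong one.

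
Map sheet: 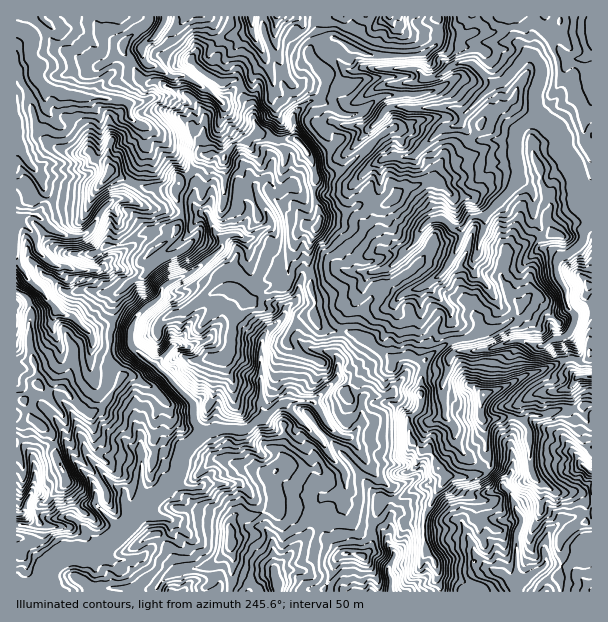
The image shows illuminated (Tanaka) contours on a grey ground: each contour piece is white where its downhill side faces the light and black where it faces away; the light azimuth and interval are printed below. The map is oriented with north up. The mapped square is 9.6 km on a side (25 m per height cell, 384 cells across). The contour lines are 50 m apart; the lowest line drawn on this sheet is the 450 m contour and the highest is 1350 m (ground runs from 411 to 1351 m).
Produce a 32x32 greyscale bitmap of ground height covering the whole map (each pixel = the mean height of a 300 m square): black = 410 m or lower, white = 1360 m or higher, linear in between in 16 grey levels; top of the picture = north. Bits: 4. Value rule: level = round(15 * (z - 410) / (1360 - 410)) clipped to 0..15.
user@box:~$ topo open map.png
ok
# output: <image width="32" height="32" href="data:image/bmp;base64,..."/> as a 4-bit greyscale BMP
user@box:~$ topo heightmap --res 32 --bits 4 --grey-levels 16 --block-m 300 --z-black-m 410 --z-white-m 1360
<image width="32" height="32" href="data:image/bmp;base64,Qk12AgAAAAAAAHYAAAAoAAAAIAAAACAAAAABAAQAAAAAAAACAAATCwAAEwsAABAAAAAAAAAAAAAAABEREQAiIiIAMzMzAERERABVVVUAZmZmAHd3dwCIiIgAmZmZAKqqqgC7u7sAzMzMAN3d3QDu7u4A////AAASIjRDRVQUVlQ0aFMgEjEgAQETRVZjI1d3NZlSEREyIgAAIjNHdURWd1WXQzIyQ0QyEAIiR3VVVVZXl0RDM0Q2QyEAEkZmZlVWd5hVU0VERoYiEAEkVWZURnebl1NodWaWMxEBI1Z2VUVorMuFl1N3lUQiECRFZlNEWcyqppdEiYZkIyEBE0QzNFrLm6inVqqXhTRCESEiIkRaqZzKqIipmYdVUSRBERNVaLidyYiJmph4ZSJWUjNDVneorMuXZZl3d1ImiGNVZVeZmIiImHaIZ2YkNXmEd3Z4mZh2VTNXdmVWJ3Z4hWiYiHd3eIZUJXU1eESImZhnmHZVVmh3diNjZ5qER5mpmJdmVEVnZ4YWNFV4qVV5mamWZVVDVGZjJiNGd6uoV4iqlmVDVDNWQhMSNHmbu4Vom7h2VDQiRkMhETVHibqIeJzah2UiESQzICI2ZWeaipiryoiHVEMSIxAyNZeIqqqZqslnd3ZUIBIQETWKdoq8qqvJdVVWQyESABNGiFRZ3czNyHdUNEMgIQETNFYzWrrNzJd1dkIiIBACEiIzJHqoq4qHdkVDEjIAEhERESRod5hnmHZlVDESESIQIjNFVomHZomHVDNCEREiESNEQ1iHdVeYh3ZkMiEBIgEiNEJGdlRXiIdmd0QyEiEREjNDJEVENXdmRXdDMiMx"/>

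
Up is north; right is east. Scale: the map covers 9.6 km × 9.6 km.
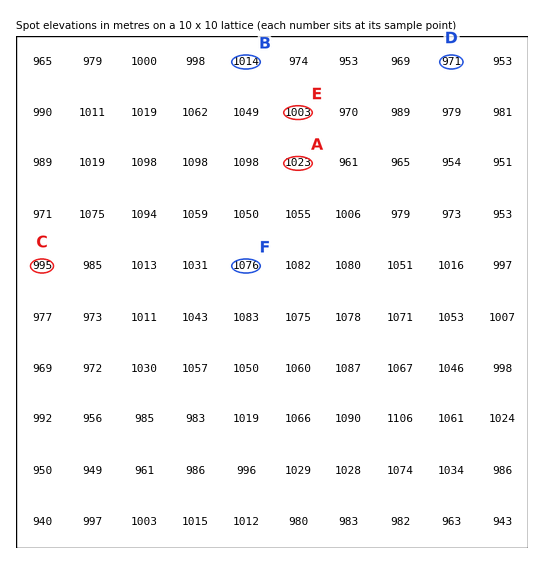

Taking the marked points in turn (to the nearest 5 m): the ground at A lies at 1025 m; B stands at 1015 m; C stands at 995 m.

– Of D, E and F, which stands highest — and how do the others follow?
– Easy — F E D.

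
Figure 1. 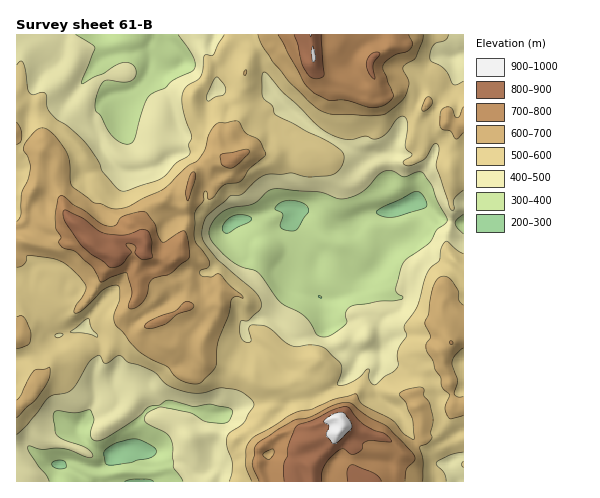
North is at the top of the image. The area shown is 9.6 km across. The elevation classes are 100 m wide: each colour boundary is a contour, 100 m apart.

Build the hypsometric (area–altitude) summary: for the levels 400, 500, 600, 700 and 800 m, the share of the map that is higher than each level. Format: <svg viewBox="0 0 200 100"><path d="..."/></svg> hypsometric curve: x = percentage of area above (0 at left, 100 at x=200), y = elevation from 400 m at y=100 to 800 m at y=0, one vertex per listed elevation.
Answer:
<svg viewBox="0 0 200 100"><path d="M163 100l-48-25-57-25-34-25-16-25"/></svg>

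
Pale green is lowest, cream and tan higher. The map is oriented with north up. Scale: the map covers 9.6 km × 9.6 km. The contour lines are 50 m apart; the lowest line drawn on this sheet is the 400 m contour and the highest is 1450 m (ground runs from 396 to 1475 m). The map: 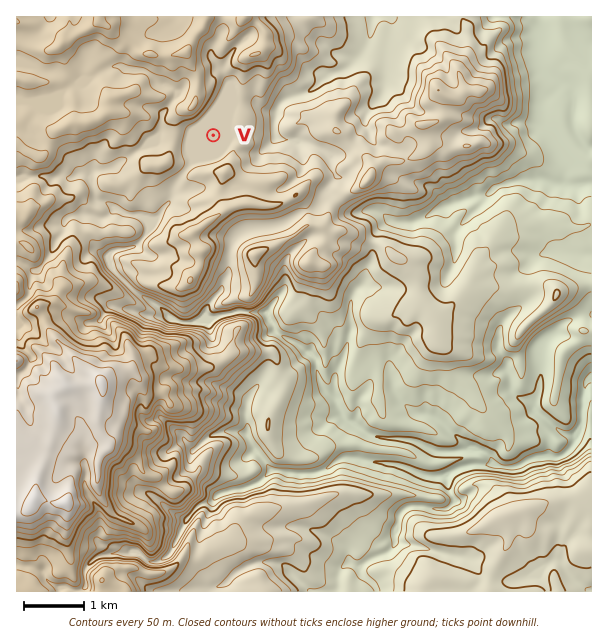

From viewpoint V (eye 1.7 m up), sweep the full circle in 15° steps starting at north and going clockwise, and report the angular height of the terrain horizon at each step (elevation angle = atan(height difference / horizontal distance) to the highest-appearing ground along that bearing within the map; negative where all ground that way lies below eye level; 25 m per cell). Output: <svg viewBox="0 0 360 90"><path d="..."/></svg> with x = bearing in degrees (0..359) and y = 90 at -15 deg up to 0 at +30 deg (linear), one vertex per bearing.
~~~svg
<svg viewBox="0 0 360 90"><path d="M0 49l15-1 15 0 15 11 15 0 15 0 15 0 15-2 15 0 15-3 15-7 15-4 15 5 15 2 15-2 15 2 15-2 15 3 15 0 15-4 15-6 15-12 15-1 15 9"/></svg>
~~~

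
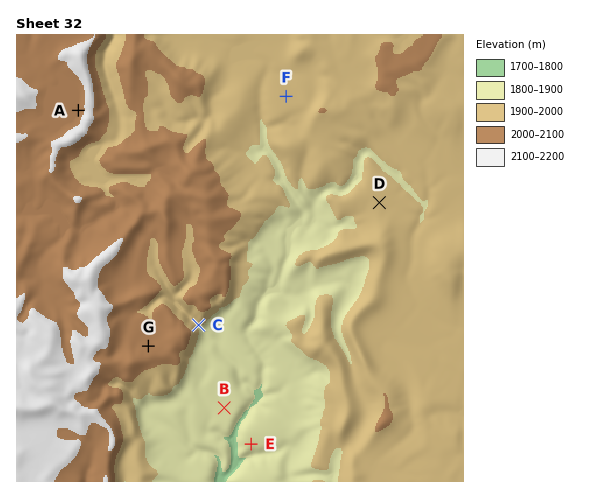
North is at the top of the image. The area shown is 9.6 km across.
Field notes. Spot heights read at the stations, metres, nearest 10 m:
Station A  2080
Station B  1840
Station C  1900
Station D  1930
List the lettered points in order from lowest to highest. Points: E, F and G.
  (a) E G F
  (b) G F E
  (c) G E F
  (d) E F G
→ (d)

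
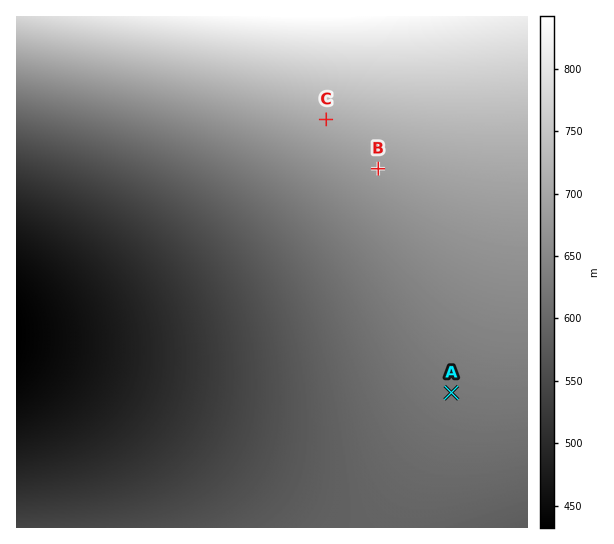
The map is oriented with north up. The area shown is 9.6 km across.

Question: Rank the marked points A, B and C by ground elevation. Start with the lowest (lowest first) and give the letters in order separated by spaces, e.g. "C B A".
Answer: A B C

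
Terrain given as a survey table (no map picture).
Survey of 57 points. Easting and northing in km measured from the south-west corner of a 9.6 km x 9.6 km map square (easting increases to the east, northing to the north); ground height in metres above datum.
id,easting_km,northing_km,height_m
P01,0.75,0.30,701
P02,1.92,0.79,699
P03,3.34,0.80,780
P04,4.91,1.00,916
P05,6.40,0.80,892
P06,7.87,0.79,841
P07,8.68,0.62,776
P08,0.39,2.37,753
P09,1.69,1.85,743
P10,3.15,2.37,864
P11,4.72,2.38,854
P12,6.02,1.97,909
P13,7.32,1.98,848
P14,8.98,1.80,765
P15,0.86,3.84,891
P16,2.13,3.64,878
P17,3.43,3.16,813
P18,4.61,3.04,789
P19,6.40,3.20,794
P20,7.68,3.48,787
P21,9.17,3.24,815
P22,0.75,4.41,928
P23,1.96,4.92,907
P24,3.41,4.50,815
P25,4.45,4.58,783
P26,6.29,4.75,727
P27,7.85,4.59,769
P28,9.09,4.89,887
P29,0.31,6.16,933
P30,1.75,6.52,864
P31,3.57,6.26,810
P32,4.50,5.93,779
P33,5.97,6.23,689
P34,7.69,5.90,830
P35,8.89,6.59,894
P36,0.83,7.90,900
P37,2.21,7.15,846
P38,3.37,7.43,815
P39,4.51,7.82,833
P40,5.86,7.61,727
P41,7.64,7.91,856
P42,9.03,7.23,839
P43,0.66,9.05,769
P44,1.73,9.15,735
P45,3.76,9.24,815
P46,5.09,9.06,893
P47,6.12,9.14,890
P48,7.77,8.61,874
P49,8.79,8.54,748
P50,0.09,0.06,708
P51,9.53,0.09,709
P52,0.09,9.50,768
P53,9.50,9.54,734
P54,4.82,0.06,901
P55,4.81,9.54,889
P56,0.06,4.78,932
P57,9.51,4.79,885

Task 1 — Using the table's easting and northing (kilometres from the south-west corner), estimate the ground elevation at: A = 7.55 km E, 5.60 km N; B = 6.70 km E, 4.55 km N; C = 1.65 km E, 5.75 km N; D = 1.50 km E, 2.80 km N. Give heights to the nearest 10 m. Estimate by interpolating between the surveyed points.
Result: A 820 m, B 730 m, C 890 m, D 790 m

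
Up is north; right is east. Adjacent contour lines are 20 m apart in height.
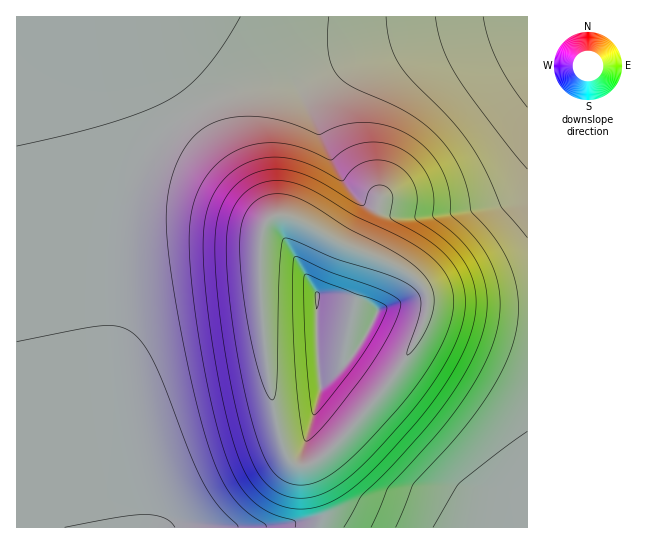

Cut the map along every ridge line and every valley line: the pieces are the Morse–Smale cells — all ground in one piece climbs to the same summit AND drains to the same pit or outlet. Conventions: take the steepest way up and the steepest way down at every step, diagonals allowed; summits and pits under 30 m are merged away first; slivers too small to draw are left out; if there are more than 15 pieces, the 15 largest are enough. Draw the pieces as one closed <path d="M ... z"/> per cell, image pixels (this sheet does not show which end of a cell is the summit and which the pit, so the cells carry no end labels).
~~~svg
<path d="M133 16l-117 1 0 510 303 1 2-18-13-45-10 0-5-2-6-8-7-17-9-45-11-106 0-42 3-16 5-12-80-106-33-52z"/><path d="M527 16l-394 1 22 42 33 52 81 108 4-3 14 0 8 3 50 26 56 23 12 8 12 14 3 15-4 17-13 28-18 27-41 50-27 28-17 10 13 45 0 18 207-1z"/><path d="M287 216l-14 0-6 5-4 8-3 16 1 65 10 83 9 45 9 21 9 6 7 0 14-6 16-14 17-18 41-50 18-27 10-21 6-16 1-14-5-13-22-18-56-23z"/>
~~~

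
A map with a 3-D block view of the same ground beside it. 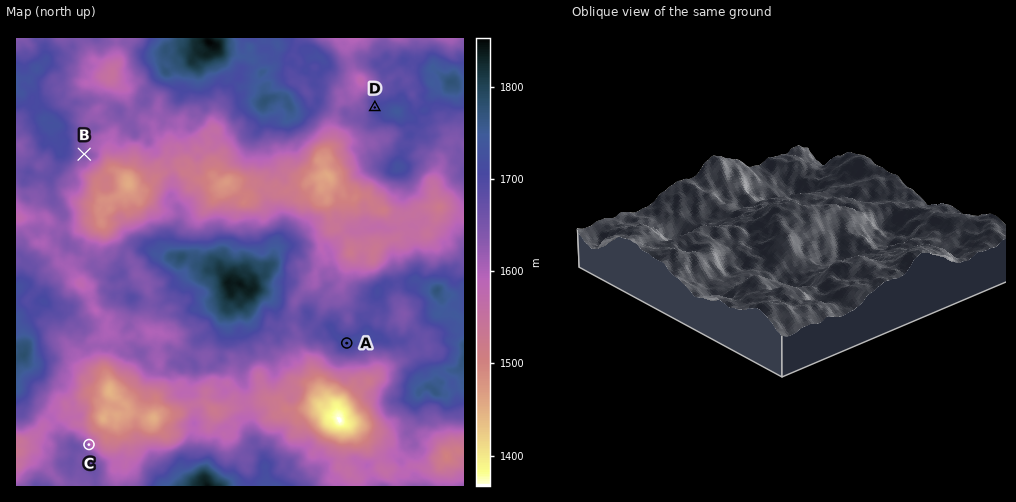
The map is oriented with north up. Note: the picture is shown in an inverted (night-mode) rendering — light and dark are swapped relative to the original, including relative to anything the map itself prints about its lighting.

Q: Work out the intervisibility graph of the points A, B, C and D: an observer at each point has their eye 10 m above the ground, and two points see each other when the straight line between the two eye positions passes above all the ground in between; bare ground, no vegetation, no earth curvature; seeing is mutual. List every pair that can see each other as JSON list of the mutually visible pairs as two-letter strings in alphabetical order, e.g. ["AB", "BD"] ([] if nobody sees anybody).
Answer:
["AC", "AD"]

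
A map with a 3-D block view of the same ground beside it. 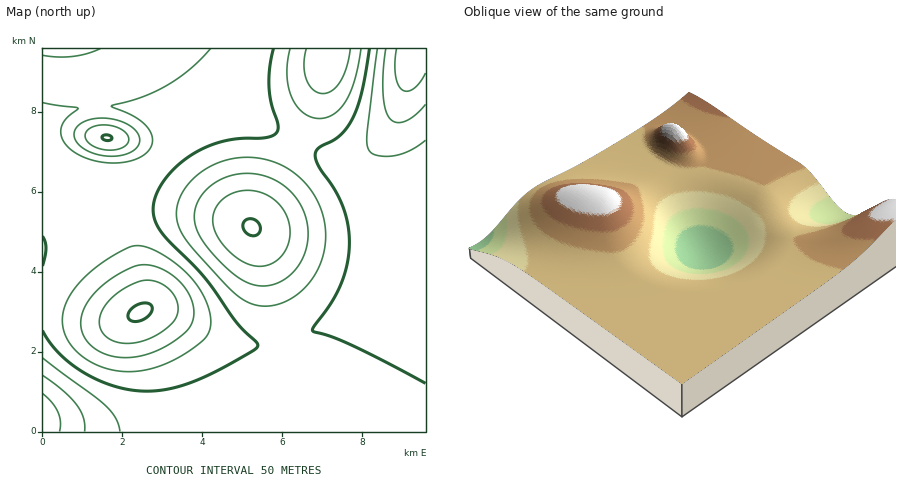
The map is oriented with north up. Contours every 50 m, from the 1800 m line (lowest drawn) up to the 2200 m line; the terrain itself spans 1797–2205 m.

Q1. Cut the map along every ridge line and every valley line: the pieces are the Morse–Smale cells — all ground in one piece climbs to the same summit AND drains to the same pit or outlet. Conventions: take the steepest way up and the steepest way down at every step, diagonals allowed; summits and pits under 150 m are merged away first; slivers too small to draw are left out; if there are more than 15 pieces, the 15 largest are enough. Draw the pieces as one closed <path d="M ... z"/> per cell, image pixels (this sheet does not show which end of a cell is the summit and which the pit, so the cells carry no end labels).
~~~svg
<path d="M330 48l-288 0 0 190 46-25 38-12 92 14 34 12 60-117 11-30z"/><path d="M426 48l-13 0-10 50-18 44-5 66-6 32-11 34-12 22-23 25-26 16-21 7 1 24-3 12-10 26-13 26 170 0z"/><path d="M412 48l-82 0-7 32-11 30-60 116 10 24 20 93 20-6 26-16 23-25 12-22 15-54 7-78 18-44z"/><path d="M156 309l-8 0-30 11-18 0-48-10-10 0 0 122 212 0 3-2 12-24 10-26 3-12-1-24-33 1-14-3z"/><path d="M130 201l-14 2-28 10-28 14-18 11 0 72 22 2 36 8 18 0 30-11 8 0 78 33 14 3 26 0 7-3-19-92-5-14-7-10-32-11z"/>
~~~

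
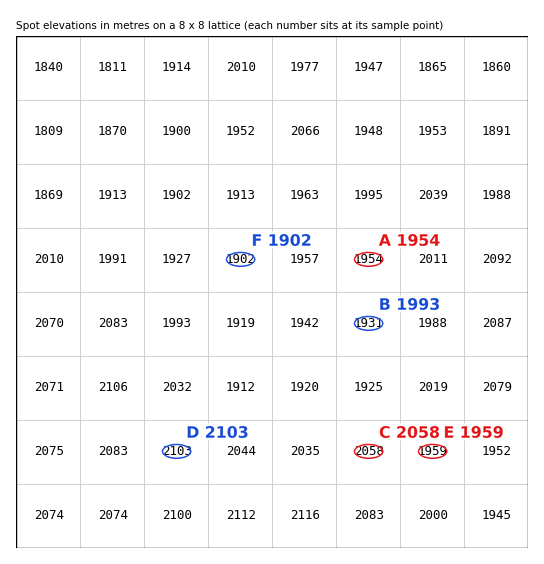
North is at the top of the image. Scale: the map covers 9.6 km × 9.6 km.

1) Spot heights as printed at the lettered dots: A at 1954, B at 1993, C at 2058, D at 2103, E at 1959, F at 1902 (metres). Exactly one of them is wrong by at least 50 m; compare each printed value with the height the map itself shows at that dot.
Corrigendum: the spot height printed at B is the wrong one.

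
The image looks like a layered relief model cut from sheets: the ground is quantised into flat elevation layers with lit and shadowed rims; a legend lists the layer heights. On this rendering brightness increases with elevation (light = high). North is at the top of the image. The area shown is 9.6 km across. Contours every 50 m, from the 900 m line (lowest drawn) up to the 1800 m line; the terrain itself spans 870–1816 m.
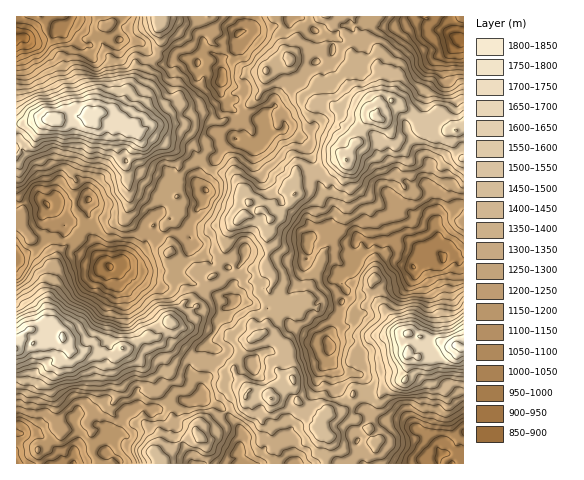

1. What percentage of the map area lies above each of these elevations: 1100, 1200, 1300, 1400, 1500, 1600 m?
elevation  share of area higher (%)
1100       93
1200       80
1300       56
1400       31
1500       15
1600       8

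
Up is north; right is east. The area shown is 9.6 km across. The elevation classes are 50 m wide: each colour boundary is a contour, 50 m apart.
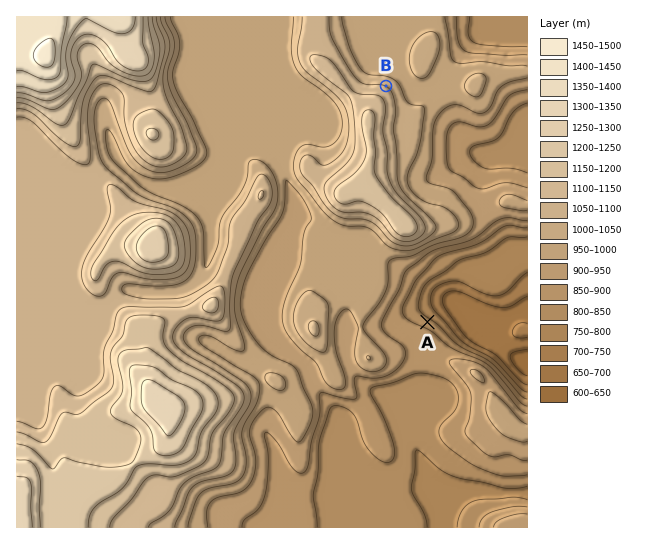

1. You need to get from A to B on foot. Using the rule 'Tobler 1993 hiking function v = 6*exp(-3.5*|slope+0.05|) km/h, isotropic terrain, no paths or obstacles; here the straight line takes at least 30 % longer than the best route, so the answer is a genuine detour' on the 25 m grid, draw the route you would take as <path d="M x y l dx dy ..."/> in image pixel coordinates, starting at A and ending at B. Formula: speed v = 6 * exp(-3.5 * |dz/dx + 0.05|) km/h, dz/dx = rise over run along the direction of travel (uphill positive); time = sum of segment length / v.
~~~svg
<path d="M427 322l-8-8-4-8 0-44 6-11 13-13 3-5 0-6-4-8-28-28-6-10 0-46-4-8 0-25-6-13-3-3"/>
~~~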